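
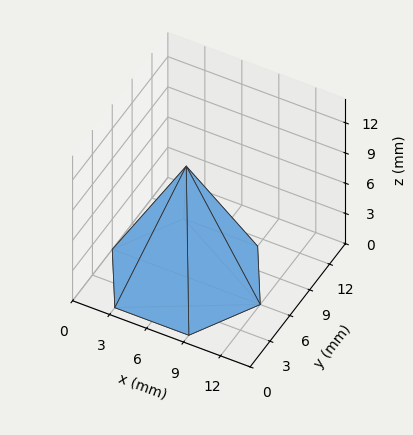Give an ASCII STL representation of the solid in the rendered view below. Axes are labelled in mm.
Reading the render: the shape is a regular 6-sided pyramid, base circumscribed radius ≈ 6 mm, apex at z ≈ 11 mm (dimensions read to the nearest mm from the axis ticks). For the STL, each face is triangulated and given an outward normal.

solid part
  facet normal 0.0000 0.0000 -1.0000
    outer loop
      vertex 3.00 11.20 0.00
      vertex 9.00 11.20 0.00
      vertex 12.00 6.00 0.00
    endloop
  endfacet
  facet normal 0.0000 0.0000 -1.0000
    outer loop
      vertex 0.00 6.00 0.00
      vertex 3.00 11.20 0.00
      vertex 12.00 6.00 0.00
    endloop
  endfacet
  facet normal 0.0000 0.0000 -1.0000
    outer loop
      vertex 3.00 0.80 0.00
      vertex 0.00 6.00 0.00
      vertex 12.00 6.00 0.00
    endloop
  endfacet
  facet normal 0.0000 0.0000 -1.0000
    outer loop
      vertex 9.00 0.80 0.00
      vertex 3.00 0.80 0.00
      vertex 12.00 6.00 0.00
    endloop
  endfacet
  facet normal 0.7832 0.4518 0.4272
    outer loop
      vertex 12.00 6.00 0.00
      vertex 9.00 11.20 0.00
      vertex 6.00 6.00 11.00
    endloop
  endfacet
  facet normal 0.0000 0.9041 0.4274
    outer loop
      vertex 9.00 11.20 0.00
      vertex 3.00 11.20 0.00
      vertex 6.00 6.00 11.00
    endloop
  endfacet
  facet normal -0.7832 0.4518 0.4272
    outer loop
      vertex 3.00 11.20 0.00
      vertex 0.00 6.00 0.00
      vertex 6.00 6.00 11.00
    endloop
  endfacet
  facet normal -0.7832 -0.4518 0.4272
    outer loop
      vertex 0.00 6.00 0.00
      vertex 3.00 0.80 0.00
      vertex 6.00 6.00 11.00
    endloop
  endfacet
  facet normal 0.0000 -0.9041 0.4274
    outer loop
      vertex 3.00 0.80 0.00
      vertex 9.00 0.80 0.00
      vertex 6.00 6.00 11.00
    endloop
  endfacet
  facet normal 0.7832 -0.4518 0.4272
    outer loop
      vertex 9.00 0.80 0.00
      vertex 12.00 6.00 0.00
      vertex 6.00 6.00 11.00
    endloop
  endfacet
endsolid part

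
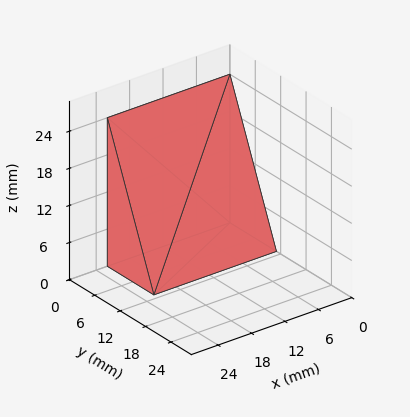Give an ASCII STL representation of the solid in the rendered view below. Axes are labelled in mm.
Reading the render: the shape is a wedge (ramp): 22 × 11 mm base, rising to 24 mm along the y=0 edge and sloping linearly to z=0 at y=11 (dimensions read to the nearest mm from the axis ticks). For the STL, each face is triangulated and given an outward normal.

solid part
  facet normal 0.0000 0.0000 -1.0000
    outer loop
      vertex 22.000 11.000 0.000
      vertex 22.000 0.000 0.000
      vertex 0.000 0.000 0.000
    endloop
  endfacet
  facet normal 0.0000 0.0000 -1.0000
    outer loop
      vertex 0.000 11.000 0.000
      vertex 22.000 11.000 0.000
      vertex 0.000 0.000 0.000
    endloop
  endfacet
  facet normal 0.0000 -1.0000 0.0000
    outer loop
      vertex 0.000 0.000 0.000
      vertex 22.000 0.000 0.000
      vertex 22.000 0.000 24.000
    endloop
  endfacet
  facet normal 0.0000 -1.0000 0.0000
    outer loop
      vertex 0.000 0.000 0.000
      vertex 22.000 0.000 24.000
      vertex 0.000 0.000 24.000
    endloop
  endfacet
  facet normal 0.0000 0.9091 0.4167
    outer loop
      vertex 0.000 0.000 24.000
      vertex 22.000 0.000 24.000
      vertex 22.000 11.000 0.000
    endloop
  endfacet
  facet normal 0.0000 0.9091 0.4167
    outer loop
      vertex 0.000 0.000 24.000
      vertex 22.000 11.000 0.000
      vertex 0.000 11.000 0.000
    endloop
  endfacet
  facet normal -1.0000 0.0000 0.0000
    outer loop
      vertex 0.000 0.000 24.000
      vertex 0.000 11.000 0.000
      vertex 0.000 0.000 0.000
    endloop
  endfacet
  facet normal 1.0000 0.0000 0.0000
    outer loop
      vertex 22.000 0.000 0.000
      vertex 22.000 11.000 0.000
      vertex 22.000 0.000 24.000
    endloop
  endfacet
endsolid part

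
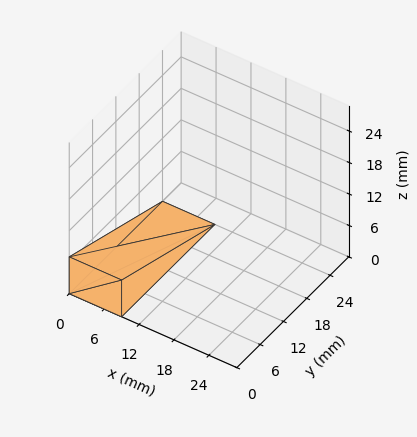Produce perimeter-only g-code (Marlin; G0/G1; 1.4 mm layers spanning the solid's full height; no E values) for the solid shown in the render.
Reading the render: the shape is a wedge (ramp): 9 × 24 mm base, rising to 7 mm along the y=0 edge and sloping linearly to z=0 at y=24 (dimensions read to the nearest mm from the axis ticks). For the g-code, the solid's height is divided into equal slices at the stated Δz and each level perimeter traced with G1 moves after a G0 lift.

; perimeter-only toolpath
G21 ; units = mm
G90 ; absolute positioning
G28 ; home
; layer 1
G0 Z1.4
G0 X0.0 Y0.0
G1 X9.0 Y0.0
G1 X9.0 Y19.2
G1 X0.0 Y19.2
G1 X0.0 Y0.0
; layer 2
G0 Z2.8
G0 X0.0 Y0.0
G1 X9.0 Y0.0
G1 X9.0 Y14.4
G1 X0.0 Y14.4
G1 X0.0 Y0.0
; layer 3
G0 Z4.2
G0 X0.0 Y0.0
G1 X9.0 Y0.0
G1 X9.0 Y9.6
G1 X0.0 Y9.6
G1 X0.0 Y0.0
; layer 4
G0 Z5.6
G0 X0.0 Y0.0
G1 X9.0 Y0.0
G1 X9.0 Y4.8
G1 X0.0 Y4.8
G1 X0.0 Y0.0
M2 ; end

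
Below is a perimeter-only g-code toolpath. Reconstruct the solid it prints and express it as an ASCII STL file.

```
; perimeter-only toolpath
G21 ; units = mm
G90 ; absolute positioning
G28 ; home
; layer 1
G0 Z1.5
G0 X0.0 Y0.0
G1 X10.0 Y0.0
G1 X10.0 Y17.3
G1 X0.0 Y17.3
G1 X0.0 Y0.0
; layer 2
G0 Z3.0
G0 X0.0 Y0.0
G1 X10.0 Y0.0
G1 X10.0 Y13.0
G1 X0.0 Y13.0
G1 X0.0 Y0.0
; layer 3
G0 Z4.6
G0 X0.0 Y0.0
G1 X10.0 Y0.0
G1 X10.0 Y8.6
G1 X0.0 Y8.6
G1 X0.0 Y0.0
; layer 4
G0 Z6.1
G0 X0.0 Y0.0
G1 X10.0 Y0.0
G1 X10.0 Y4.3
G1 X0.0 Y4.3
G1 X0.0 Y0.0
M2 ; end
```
solid part
  facet normal 0.0000 0.0000 -1.0000
    outer loop
      vertex 10.0 21.6 0.0
      vertex 10.0 0.0 0.0
      vertex 0.0 0.0 0.0
    endloop
  endfacet
  facet normal 0.0000 0.0000 -1.0000
    outer loop
      vertex 0.0 21.6 0.0
      vertex 10.0 21.6 0.0
      vertex 0.0 0.0 0.0
    endloop
  endfacet
  facet normal 0.0000 -1.0000 0.0000
    outer loop
      vertex 0.0 0.0 0.0
      vertex 10.0 0.0 0.0
      vertex 10.0 0.0 7.6
    endloop
  endfacet
  facet normal 0.0000 -1.0000 0.0000
    outer loop
      vertex 0.0 0.0 0.0
      vertex 10.0 0.0 7.6
      vertex 0.0 0.0 7.6
    endloop
  endfacet
  facet normal 0.0000 0.3319 0.9433
    outer loop
      vertex 0.0 0.0 7.6
      vertex 10.0 0.0 7.6
      vertex 10.0 21.6 0.0
    endloop
  endfacet
  facet normal 0.0000 0.3319 0.9433
    outer loop
      vertex 0.0 0.0 7.6
      vertex 10.0 21.6 0.0
      vertex 0.0 21.6 0.0
    endloop
  endfacet
  facet normal -1.0000 0.0000 0.0000
    outer loop
      vertex 0.0 0.0 7.6
      vertex 0.0 21.6 0.0
      vertex 0.0 0.0 0.0
    endloop
  endfacet
  facet normal 1.0000 0.0000 0.0000
    outer loop
      vertex 10.0 0.0 0.0
      vertex 10.0 21.6 0.0
      vertex 10.0 0.0 7.6
    endloop
  endfacet
endsolid part

The G0 Z moves step by Δz≈1.5 mm. The G1 loops shrink linearly with z, so the solid tapers from its base footprint up to z≈7.6. Closing with a flat bottom cap and the tapered top and triangulating gives 8 facets — a wedge (ramp): 10 × 21.6 mm base, rising to 7.6 mm along the y=0 edge and sloping linearly to z=0 at y=21.6.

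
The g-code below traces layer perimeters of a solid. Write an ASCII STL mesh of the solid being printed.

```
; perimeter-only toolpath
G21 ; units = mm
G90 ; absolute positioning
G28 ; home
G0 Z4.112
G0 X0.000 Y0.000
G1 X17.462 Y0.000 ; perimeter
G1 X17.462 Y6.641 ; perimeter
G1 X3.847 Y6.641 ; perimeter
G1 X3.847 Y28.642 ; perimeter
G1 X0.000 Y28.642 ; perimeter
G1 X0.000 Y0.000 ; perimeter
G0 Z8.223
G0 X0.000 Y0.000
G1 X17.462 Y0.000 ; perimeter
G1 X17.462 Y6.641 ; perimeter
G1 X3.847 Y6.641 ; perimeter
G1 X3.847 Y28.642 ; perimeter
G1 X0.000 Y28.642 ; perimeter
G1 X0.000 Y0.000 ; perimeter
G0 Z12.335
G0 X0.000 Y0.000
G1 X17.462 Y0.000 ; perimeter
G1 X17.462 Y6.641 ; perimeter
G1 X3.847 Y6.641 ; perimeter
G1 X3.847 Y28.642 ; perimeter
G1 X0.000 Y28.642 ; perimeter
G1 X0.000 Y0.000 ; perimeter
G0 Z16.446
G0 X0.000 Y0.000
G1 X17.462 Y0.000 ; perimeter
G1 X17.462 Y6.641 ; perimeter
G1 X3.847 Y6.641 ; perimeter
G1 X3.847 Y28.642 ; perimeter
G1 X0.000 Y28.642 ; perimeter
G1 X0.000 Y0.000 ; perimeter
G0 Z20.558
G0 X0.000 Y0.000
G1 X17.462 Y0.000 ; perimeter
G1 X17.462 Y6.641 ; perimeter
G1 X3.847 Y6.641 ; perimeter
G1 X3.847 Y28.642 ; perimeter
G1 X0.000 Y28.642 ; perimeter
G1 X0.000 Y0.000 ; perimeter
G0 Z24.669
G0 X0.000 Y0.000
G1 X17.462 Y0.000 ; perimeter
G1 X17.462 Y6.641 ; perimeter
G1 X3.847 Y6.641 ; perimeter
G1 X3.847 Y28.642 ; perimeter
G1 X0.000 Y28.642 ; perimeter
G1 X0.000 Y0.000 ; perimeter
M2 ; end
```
solid part
  facet normal 0.0000 0.0000 -1.0000
    outer loop
      vertex 17.462 6.641 0.000
      vertex 17.462 0.000 0.000
      vertex 0.000 0.000 0.000
    endloop
  endfacet
  facet normal 0.0000 0.0000 -1.0000
    outer loop
      vertex 3.847 6.641 0.000
      vertex 17.462 6.641 0.000
      vertex 0.000 0.000 0.000
    endloop
  endfacet
  facet normal 0.0000 0.0000 -1.0000
    outer loop
      vertex 3.847 28.642 0.000
      vertex 3.847 6.641 0.000
      vertex 0.000 0.000 0.000
    endloop
  endfacet
  facet normal 0.0000 0.0000 -1.0000
    outer loop
      vertex 0.000 28.642 0.000
      vertex 3.847 28.642 0.000
      vertex 0.000 0.000 0.000
    endloop
  endfacet
  facet normal 0.0000 0.0000 1.0000
    outer loop
      vertex 0.000 0.000 24.669
      vertex 17.462 0.000 24.669
      vertex 17.462 6.641 24.669
    endloop
  endfacet
  facet normal 0.0000 0.0000 1.0000
    outer loop
      vertex 0.000 0.000 24.669
      vertex 17.462 6.641 24.669
      vertex 3.847 6.641 24.669
    endloop
  endfacet
  facet normal 0.0000 0.0000 1.0000
    outer loop
      vertex 0.000 0.000 24.669
      vertex 3.847 6.641 24.669
      vertex 3.847 28.642 24.669
    endloop
  endfacet
  facet normal 0.0000 0.0000 1.0000
    outer loop
      vertex 0.000 0.000 24.669
      vertex 3.847 28.642 24.669
      vertex 0.000 28.642 24.669
    endloop
  endfacet
  facet normal 0.0000 -1.0000 0.0000
    outer loop
      vertex 0.000 0.000 0.000
      vertex 17.462 0.000 0.000
      vertex 17.462 0.000 24.669
    endloop
  endfacet
  facet normal 0.0000 -1.0000 0.0000
    outer loop
      vertex 0.000 0.000 0.000
      vertex 17.462 0.000 24.669
      vertex 0.000 0.000 24.669
    endloop
  endfacet
  facet normal 1.0000 0.0000 0.0000
    outer loop
      vertex 17.462 0.000 0.000
      vertex 17.462 6.641 0.000
      vertex 17.462 6.641 24.669
    endloop
  endfacet
  facet normal 1.0000 0.0000 0.0000
    outer loop
      vertex 17.462 0.000 0.000
      vertex 17.462 6.641 24.669
      vertex 17.462 0.000 24.669
    endloop
  endfacet
  facet normal 0.0000 1.0000 0.0000
    outer loop
      vertex 17.462 6.641 0.000
      vertex 3.847 6.641 0.000
      vertex 3.847 6.641 24.669
    endloop
  endfacet
  facet normal 0.0000 1.0000 0.0000
    outer loop
      vertex 17.462 6.641 0.000
      vertex 3.847 6.641 24.669
      vertex 17.462 6.641 24.669
    endloop
  endfacet
  facet normal 1.0000 0.0000 0.0000
    outer loop
      vertex 3.847 6.641 0.000
      vertex 3.847 28.642 0.000
      vertex 3.847 28.642 24.669
    endloop
  endfacet
  facet normal 1.0000 0.0000 0.0000
    outer loop
      vertex 3.847 6.641 0.000
      vertex 3.847 28.642 24.669
      vertex 3.847 6.641 24.669
    endloop
  endfacet
  facet normal 0.0000 1.0000 0.0000
    outer loop
      vertex 3.847 28.642 0.000
      vertex 0.000 28.642 0.000
      vertex 0.000 28.642 24.669
    endloop
  endfacet
  facet normal 0.0000 1.0000 0.0000
    outer loop
      vertex 3.847 28.642 0.000
      vertex 0.000 28.642 24.669
      vertex 3.847 28.642 24.669
    endloop
  endfacet
  facet normal -1.0000 0.0000 0.0000
    outer loop
      vertex 0.000 28.642 0.000
      vertex 0.000 0.000 0.000
      vertex 0.000 0.000 24.669
    endloop
  endfacet
  facet normal -1.0000 0.0000 0.0000
    outer loop
      vertex 0.000 28.642 0.000
      vertex 0.000 0.000 24.669
      vertex 0.000 28.642 24.669
    endloop
  endfacet
endsolid part

The G0 Z moves step by Δz≈4.112 mm. Every layer's G1 loop is the same polygon, so the solid is a straight extrusion of it from z=0 to z≈24.7. Closing with flat bottom and top caps and triangulating gives 20 facets — an L-shaped prism: outer 17.5 × 28.6 mm, arm thicknesses ≈ 6.64 mm (horizontal) and 3.85 mm (vertical), extruded 24.7 mm in z.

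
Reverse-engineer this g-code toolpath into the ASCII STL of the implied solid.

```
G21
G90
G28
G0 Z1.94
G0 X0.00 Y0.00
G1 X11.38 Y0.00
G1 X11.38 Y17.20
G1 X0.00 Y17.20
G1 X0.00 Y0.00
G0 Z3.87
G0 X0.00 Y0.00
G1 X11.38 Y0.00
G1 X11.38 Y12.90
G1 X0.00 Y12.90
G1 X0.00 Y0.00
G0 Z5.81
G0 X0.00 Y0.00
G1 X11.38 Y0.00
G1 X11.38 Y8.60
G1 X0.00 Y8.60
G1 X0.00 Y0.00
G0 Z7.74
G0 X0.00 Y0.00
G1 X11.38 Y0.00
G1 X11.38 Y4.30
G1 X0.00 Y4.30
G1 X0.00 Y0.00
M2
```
solid part
  facet normal 0.0000 0.0000 -1.0000
    outer loop
      vertex 11.38 21.50 0.00
      vertex 11.38 0.00 0.00
      vertex 0.00 0.00 0.00
    endloop
  endfacet
  facet normal 0.0000 0.0000 -1.0000
    outer loop
      vertex 0.00 21.50 0.00
      vertex 11.38 21.50 0.00
      vertex 0.00 0.00 0.00
    endloop
  endfacet
  facet normal 0.0000 -1.0000 0.0000
    outer loop
      vertex 0.00 0.00 0.00
      vertex 11.38 0.00 0.00
      vertex 11.38 0.00 9.68
    endloop
  endfacet
  facet normal 0.0000 -1.0000 0.0000
    outer loop
      vertex 0.00 0.00 0.00
      vertex 11.38 0.00 9.68
      vertex 0.00 0.00 9.68
    endloop
  endfacet
  facet normal 0.0000 0.4105 0.9118
    outer loop
      vertex 0.00 0.00 9.68
      vertex 11.38 0.00 9.68
      vertex 11.38 21.50 0.00
    endloop
  endfacet
  facet normal 0.0000 0.4105 0.9118
    outer loop
      vertex 0.00 0.00 9.68
      vertex 11.38 21.50 0.00
      vertex 0.00 21.50 0.00
    endloop
  endfacet
  facet normal -1.0000 0.0000 0.0000
    outer loop
      vertex 0.00 0.00 9.68
      vertex 0.00 21.50 0.00
      vertex 0.00 0.00 0.00
    endloop
  endfacet
  facet normal 1.0000 0.0000 0.0000
    outer loop
      vertex 11.38 0.00 0.00
      vertex 11.38 21.50 0.00
      vertex 11.38 0.00 9.68
    endloop
  endfacet
endsolid part

The G0 Z moves step by Δz≈1.94 mm. The G1 loops shrink linearly with z, so the solid tapers from its base footprint up to z≈9.68. Closing with a flat bottom cap and the tapered top and triangulating gives 8 facets — a wedge (ramp): 11.4 × 21.5 mm base, rising to 9.68 mm along the y=0 edge and sloping linearly to z=0 at y=21.5.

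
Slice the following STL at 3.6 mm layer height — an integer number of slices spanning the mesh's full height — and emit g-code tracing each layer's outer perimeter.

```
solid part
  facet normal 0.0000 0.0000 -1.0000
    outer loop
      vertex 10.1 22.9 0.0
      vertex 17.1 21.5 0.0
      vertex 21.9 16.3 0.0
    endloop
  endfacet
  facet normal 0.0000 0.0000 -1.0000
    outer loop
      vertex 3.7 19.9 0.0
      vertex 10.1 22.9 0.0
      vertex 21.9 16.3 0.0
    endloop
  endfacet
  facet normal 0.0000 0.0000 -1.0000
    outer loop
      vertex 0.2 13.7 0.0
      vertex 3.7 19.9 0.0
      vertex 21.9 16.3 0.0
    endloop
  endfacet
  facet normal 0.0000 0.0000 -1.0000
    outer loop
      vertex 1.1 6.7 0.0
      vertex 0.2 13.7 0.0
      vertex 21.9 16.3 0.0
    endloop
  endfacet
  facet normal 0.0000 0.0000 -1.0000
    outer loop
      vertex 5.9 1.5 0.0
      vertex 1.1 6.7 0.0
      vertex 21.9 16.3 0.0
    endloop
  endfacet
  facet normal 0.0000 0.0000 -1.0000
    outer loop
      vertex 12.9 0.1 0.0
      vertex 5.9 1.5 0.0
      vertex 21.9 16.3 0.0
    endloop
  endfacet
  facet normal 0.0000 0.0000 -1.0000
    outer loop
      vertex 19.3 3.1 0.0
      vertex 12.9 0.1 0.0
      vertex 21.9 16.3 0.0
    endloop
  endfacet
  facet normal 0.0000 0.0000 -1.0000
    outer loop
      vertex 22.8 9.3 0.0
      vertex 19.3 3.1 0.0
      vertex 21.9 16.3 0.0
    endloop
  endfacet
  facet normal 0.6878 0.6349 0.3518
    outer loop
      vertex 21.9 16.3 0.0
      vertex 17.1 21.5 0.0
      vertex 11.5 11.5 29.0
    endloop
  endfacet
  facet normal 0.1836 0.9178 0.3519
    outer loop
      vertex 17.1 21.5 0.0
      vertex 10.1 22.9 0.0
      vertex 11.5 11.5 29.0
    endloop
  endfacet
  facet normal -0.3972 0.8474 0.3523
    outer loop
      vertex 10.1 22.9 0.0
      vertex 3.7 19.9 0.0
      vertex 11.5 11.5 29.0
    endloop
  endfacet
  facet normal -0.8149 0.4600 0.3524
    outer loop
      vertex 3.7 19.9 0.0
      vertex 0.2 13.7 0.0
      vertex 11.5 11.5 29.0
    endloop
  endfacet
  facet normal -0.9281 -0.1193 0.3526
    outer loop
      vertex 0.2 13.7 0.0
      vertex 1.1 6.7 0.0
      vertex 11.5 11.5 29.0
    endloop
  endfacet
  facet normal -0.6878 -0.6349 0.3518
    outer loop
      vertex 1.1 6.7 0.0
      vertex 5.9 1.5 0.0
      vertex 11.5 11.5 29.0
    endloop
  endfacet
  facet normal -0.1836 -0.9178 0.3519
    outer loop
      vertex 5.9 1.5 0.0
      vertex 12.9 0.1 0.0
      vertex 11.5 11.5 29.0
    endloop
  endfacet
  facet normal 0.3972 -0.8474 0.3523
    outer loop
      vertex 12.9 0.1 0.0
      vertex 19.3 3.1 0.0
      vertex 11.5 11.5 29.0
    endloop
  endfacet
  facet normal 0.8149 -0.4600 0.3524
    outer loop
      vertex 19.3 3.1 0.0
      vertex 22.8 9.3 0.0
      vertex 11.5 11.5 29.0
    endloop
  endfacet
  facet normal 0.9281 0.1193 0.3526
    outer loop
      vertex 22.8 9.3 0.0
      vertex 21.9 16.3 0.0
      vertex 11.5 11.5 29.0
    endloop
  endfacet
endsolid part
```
; perimeter-only toolpath
G21 ; units = mm
G90 ; absolute positioning
G28 ; home
; layer 1
G0 Z3.6
G0 X20.6 Y15.7
G1 X16.4 Y20.2
G1 X10.3 Y21.5
G1 X4.7 Y18.8
G1 X1.6 Y13.4
G1 X2.4 Y7.3
G1 X6.6 Y2.8
G1 X12.7 Y1.5
G1 X18.3 Y4.2
G1 X21.4 Y9.6
G1 X20.6 Y15.7
; layer 2
G0 Z7.2
G0 X19.3 Y15.1
G1 X15.7 Y19.0
G1 X10.4 Y20.0
G1 X5.7 Y17.8
G1 X3.0 Y13.1
G1 X3.7 Y7.9
G1 X7.3 Y4.0
G1 X12.6 Y3.0
G1 X17.4 Y5.2
G1 X20.0 Y9.9
G1 X19.3 Y15.1
; layer 3
G0 Z10.9
G0 X18.0 Y14.5
G1 X15.0 Y17.8
G1 X10.6 Y18.6
G1 X6.6 Y16.8
G1 X4.4 Y12.9
G1 X5.0 Y8.5
G1 X8.0 Y5.2
G1 X12.4 Y4.4
G1 X16.4 Y6.2
G1 X18.6 Y10.1
G1 X18.0 Y14.5
; layer 4
G0 Z14.5
G0 X16.7 Y13.9
G1 X14.3 Y16.5
G1 X10.8 Y17.2
G1 X7.6 Y15.7
G1 X5.8 Y12.6
G1 X6.3 Y9.1
G1 X8.7 Y6.5
G1 X12.2 Y5.8
G1 X15.4 Y7.3
G1 X17.1 Y10.4
G1 X16.7 Y13.9
; layer 5
G0 Z18.1
G0 X15.4 Y13.3
G1 X13.6 Y15.2
G1 X11.0 Y15.8
G1 X8.6 Y14.6
G1 X7.3 Y12.3
G1 X7.6 Y9.7
G1 X9.4 Y7.8
G1 X12.0 Y7.2
G1 X14.4 Y8.3
G1 X15.7 Y10.7
G1 X15.4 Y13.3
; layer 6
G0 Z21.8
G0 X14.1 Y12.7
G1 X12.9 Y14.0
G1 X11.2 Y14.3
G1 X9.6 Y13.6
G1 X8.7 Y12.1
G1 X8.9 Y10.3
G1 X10.1 Y9.0
G1 X11.8 Y8.7
G1 X13.4 Y9.4
G1 X14.3 Y10.9
G1 X14.1 Y12.7
; layer 7
G0 Z25.4
G0 X12.8 Y12.1
G1 X12.2 Y12.8
G1 X11.3 Y12.9
G1 X10.5 Y12.6
G1 X10.1 Y11.8
G1 X10.2 Y10.9
G1 X10.8 Y10.2
G1 X11.7 Y10.1
G1 X12.5 Y10.4
G1 X12.9 Y11.2
G1 X12.8 Y12.1
M2 ; end

The solid is a regular 10-sided pyramid, base circumscribed radius ≈ 11.5 mm, apex at z ≈ 29 mm. Slicing at Δz = 3.6 mm — 8 equal slices spanning the solid's height, so layer i sits at z = i·h/8 — gives 7 non-empty perimeters. Each is a 10-segment closed polygon; G0 lifts to the layer z and rapids to the start vertex, then G1 traces the edges. The cross-section shrinks linearly with z (the slice at the apex is degenerate and omitted).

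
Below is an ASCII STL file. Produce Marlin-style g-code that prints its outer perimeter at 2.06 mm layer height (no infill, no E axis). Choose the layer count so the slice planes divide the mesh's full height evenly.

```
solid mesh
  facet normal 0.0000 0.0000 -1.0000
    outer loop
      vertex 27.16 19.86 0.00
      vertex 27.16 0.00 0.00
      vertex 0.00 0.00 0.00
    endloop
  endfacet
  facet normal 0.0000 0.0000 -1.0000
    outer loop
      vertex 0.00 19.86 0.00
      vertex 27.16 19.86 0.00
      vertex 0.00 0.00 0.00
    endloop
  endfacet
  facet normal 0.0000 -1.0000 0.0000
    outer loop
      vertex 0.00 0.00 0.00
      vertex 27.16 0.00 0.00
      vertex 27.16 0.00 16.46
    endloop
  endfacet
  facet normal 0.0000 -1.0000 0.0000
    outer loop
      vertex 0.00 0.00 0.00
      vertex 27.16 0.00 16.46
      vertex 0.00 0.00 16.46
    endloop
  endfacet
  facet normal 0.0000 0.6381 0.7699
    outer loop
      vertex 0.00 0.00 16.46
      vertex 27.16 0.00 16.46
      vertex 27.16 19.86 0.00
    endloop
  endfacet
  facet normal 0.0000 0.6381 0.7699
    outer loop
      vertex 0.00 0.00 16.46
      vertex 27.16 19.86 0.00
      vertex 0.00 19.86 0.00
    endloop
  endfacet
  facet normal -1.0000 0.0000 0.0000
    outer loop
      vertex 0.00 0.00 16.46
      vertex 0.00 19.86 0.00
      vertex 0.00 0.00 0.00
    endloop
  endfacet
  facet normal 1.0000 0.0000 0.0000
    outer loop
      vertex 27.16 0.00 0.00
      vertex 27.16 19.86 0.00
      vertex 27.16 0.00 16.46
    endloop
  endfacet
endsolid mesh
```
; perimeter-only toolpath
G21 ; units = mm
G90 ; absolute positioning
G28 ; home
; layer 1
G0 Z2.06
G0 X0.00 Y0.00
G1 X27.16 Y0.00
G1 X27.16 Y17.38
G1 X0.00 Y17.38
G1 X0.00 Y0.00
; layer 2
G0 Z4.12
G0 X0.00 Y0.00
G1 X27.16 Y0.00
G1 X27.16 Y14.89
G1 X0.00 Y14.89
G1 X0.00 Y0.00
; layer 3
G0 Z6.17
G0 X0.00 Y0.00
G1 X27.16 Y0.00
G1 X27.16 Y12.41
G1 X0.00 Y12.41
G1 X0.00 Y0.00
; layer 4
G0 Z8.23
G0 X0.00 Y0.00
G1 X27.16 Y0.00
G1 X27.16 Y9.93
G1 X0.00 Y9.93
G1 X0.00 Y0.00
; layer 5
G0 Z10.29
G0 X0.00 Y0.00
G1 X27.16 Y0.00
G1 X27.16 Y7.45
G1 X0.00 Y7.45
G1 X0.00 Y0.00
; layer 6
G0 Z12.35
G0 X0.00 Y0.00
G1 X27.16 Y0.00
G1 X27.16 Y4.96
G1 X0.00 Y4.96
G1 X0.00 Y0.00
; layer 7
G0 Z14.40
G0 X0.00 Y0.00
G1 X27.16 Y0.00
G1 X27.16 Y2.48
G1 X0.00 Y2.48
G1 X0.00 Y0.00
M2 ; end

The solid is a wedge (ramp): 27.2 × 19.9 mm base, rising to 16.5 mm along the y=0 edge and sloping linearly to z=0 at y=19.9. Slicing at Δz = 2.06 mm — 8 equal slices spanning the solid's height, so layer i sits at z = i·h/8 — gives 7 non-empty perimeters. Each is a 4-segment closed polygon; G0 lifts to the layer z and rapids to the start vertex, then G1 traces the edges. The cross-section shrinks linearly with z (the slice at the apex is degenerate and omitted).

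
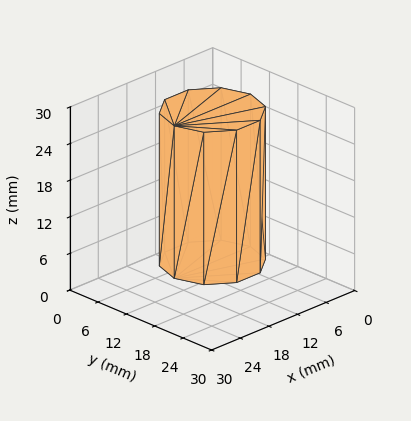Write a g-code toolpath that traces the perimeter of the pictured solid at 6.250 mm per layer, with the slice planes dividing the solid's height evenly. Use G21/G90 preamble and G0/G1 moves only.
Reading the render: the shape is a regular 10-sided prism (a cylinder approximated with 10 flat sides), circumscribed radius ≈ 8 mm, height ≈ 25 mm (dimensions read to the nearest mm from the axis ticks). For the g-code, the solid's height is divided into equal slices at the stated Δz and each level perimeter traced with G1 moves after a G0 lift.

; perimeter-only toolpath
G21 ; units = mm
G90 ; absolute positioning
G28 ; home
; layer 1
G0 Z6.250
G0 X16.000 Y8.000
G1 X14.472 Y12.702
G1 X10.472 Y15.608
G1 X5.528 Y15.608
G1 X1.528 Y12.702
G1 X0.000 Y8.000
G1 X1.528 Y3.298
G1 X5.528 Y0.392
G1 X10.472 Y0.392
G1 X14.472 Y3.298
G1 X16.000 Y8.000
; layer 2
G0 Z12.500
G0 X16.000 Y8.000
G1 X14.472 Y12.702
G1 X10.472 Y15.608
G1 X5.528 Y15.608
G1 X1.528 Y12.702
G1 X0.000 Y8.000
G1 X1.528 Y3.298
G1 X5.528 Y0.392
G1 X10.472 Y0.392
G1 X14.472 Y3.298
G1 X16.000 Y8.000
; layer 3
G0 Z18.750
G0 X16.000 Y8.000
G1 X14.472 Y12.702
G1 X10.472 Y15.608
G1 X5.528 Y15.608
G1 X1.528 Y12.702
G1 X0.000 Y8.000
G1 X1.528 Y3.298
G1 X5.528 Y0.392
G1 X10.472 Y0.392
G1 X14.472 Y3.298
G1 X16.000 Y8.000
; layer 4
G0 Z25.000
G0 X16.000 Y8.000
G1 X14.472 Y12.702
G1 X10.472 Y15.608
G1 X5.528 Y15.608
G1 X1.528 Y12.702
G1 X0.000 Y8.000
G1 X1.528 Y3.298
G1 X5.528 Y0.392
G1 X10.472 Y0.392
G1 X14.472 Y3.298
G1 X16.000 Y8.000
M2 ; end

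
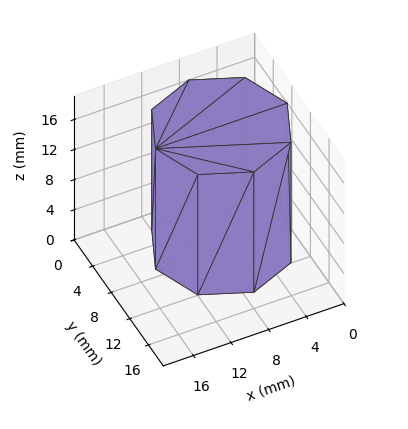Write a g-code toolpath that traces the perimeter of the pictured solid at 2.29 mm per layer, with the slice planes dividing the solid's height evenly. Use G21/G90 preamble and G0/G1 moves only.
Reading the render: the shape is a regular 8-sided prism (a cylinder approximated with 8 flat sides), circumscribed radius ≈ 7 mm, height ≈ 16 mm (dimensions read to the nearest mm from the axis ticks). For the g-code, the solid's height is divided into equal slices at the stated Δz and each level perimeter traced with G1 moves after a G0 lift.

; perimeter-only toolpath
G21 ; units = mm
G90 ; absolute positioning
G28 ; home
; layer 1
G0 Z2.29
G0 X14.00 Y7.00
G1 X11.95 Y11.95
G1 X7.00 Y14.00
G1 X2.05 Y11.95
G1 X0.00 Y7.00
G1 X2.05 Y2.05
G1 X7.00 Y0.00
G1 X11.95 Y2.05
G1 X14.00 Y7.00
; layer 2
G0 Z4.57
G0 X14.00 Y7.00
G1 X11.95 Y11.95
G1 X7.00 Y14.00
G1 X2.05 Y11.95
G1 X0.00 Y7.00
G1 X2.05 Y2.05
G1 X7.00 Y0.00
G1 X11.95 Y2.05
G1 X14.00 Y7.00
; layer 3
G0 Z6.86
G0 X14.00 Y7.00
G1 X11.95 Y11.95
G1 X7.00 Y14.00
G1 X2.05 Y11.95
G1 X0.00 Y7.00
G1 X2.05 Y2.05
G1 X7.00 Y0.00
G1 X11.95 Y2.05
G1 X14.00 Y7.00
; layer 4
G0 Z9.14
G0 X14.00 Y7.00
G1 X11.95 Y11.95
G1 X7.00 Y14.00
G1 X2.05 Y11.95
G1 X0.00 Y7.00
G1 X2.05 Y2.05
G1 X7.00 Y0.00
G1 X11.95 Y2.05
G1 X14.00 Y7.00
; layer 5
G0 Z11.43
G0 X14.00 Y7.00
G1 X11.95 Y11.95
G1 X7.00 Y14.00
G1 X2.05 Y11.95
G1 X0.00 Y7.00
G1 X2.05 Y2.05
G1 X7.00 Y0.00
G1 X11.95 Y2.05
G1 X14.00 Y7.00
; layer 6
G0 Z13.71
G0 X14.00 Y7.00
G1 X11.95 Y11.95
G1 X7.00 Y14.00
G1 X2.05 Y11.95
G1 X0.00 Y7.00
G1 X2.05 Y2.05
G1 X7.00 Y0.00
G1 X11.95 Y2.05
G1 X14.00 Y7.00
; layer 7
G0 Z16.00
G0 X14.00 Y7.00
G1 X11.95 Y11.95
G1 X7.00 Y14.00
G1 X2.05 Y11.95
G1 X0.00 Y7.00
G1 X2.05 Y2.05
G1 X7.00 Y0.00
G1 X11.95 Y2.05
G1 X14.00 Y7.00
M2 ; end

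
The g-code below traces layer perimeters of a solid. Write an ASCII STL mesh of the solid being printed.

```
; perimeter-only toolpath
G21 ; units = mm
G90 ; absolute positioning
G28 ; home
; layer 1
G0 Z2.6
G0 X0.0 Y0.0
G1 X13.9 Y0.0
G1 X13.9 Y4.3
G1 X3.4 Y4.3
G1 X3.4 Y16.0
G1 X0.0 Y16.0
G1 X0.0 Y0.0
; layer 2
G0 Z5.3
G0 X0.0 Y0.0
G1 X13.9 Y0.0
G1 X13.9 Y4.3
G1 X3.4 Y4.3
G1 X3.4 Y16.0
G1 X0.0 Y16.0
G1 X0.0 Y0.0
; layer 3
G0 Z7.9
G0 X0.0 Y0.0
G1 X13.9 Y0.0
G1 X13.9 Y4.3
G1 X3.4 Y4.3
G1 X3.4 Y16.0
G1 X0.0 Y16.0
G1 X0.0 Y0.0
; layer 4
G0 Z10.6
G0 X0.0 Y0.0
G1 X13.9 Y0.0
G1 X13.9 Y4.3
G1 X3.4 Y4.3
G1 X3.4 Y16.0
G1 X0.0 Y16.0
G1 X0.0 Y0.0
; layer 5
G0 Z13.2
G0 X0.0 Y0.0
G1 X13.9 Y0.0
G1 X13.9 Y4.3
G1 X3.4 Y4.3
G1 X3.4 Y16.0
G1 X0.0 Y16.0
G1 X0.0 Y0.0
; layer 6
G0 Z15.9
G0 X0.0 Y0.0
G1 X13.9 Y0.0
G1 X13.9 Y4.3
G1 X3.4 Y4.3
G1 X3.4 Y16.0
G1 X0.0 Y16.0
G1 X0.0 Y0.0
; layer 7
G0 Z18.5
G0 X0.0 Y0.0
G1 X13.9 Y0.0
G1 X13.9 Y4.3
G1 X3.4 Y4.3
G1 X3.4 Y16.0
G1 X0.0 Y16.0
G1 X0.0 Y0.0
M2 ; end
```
solid part
  facet normal 0.0000 0.0000 -1.0000
    outer loop
      vertex 13.9 4.3 0.0
      vertex 13.9 0.0 0.0
      vertex 0.0 0.0 0.0
    endloop
  endfacet
  facet normal 0.0000 0.0000 -1.0000
    outer loop
      vertex 3.4 4.3 0.0
      vertex 13.9 4.3 0.0
      vertex 0.0 0.0 0.0
    endloop
  endfacet
  facet normal 0.0000 0.0000 -1.0000
    outer loop
      vertex 3.4 16.0 0.0
      vertex 3.4 4.3 0.0
      vertex 0.0 0.0 0.0
    endloop
  endfacet
  facet normal 0.0000 0.0000 -1.0000
    outer loop
      vertex 0.0 16.0 0.0
      vertex 3.4 16.0 0.0
      vertex 0.0 0.0 0.0
    endloop
  endfacet
  facet normal 0.0000 0.0000 1.0000
    outer loop
      vertex 0.0 0.0 18.5
      vertex 13.9 0.0 18.5
      vertex 13.9 4.3 18.5
    endloop
  endfacet
  facet normal 0.0000 0.0000 1.0000
    outer loop
      vertex 0.0 0.0 18.5
      vertex 13.9 4.3 18.5
      vertex 3.4 4.3 18.5
    endloop
  endfacet
  facet normal 0.0000 0.0000 1.0000
    outer loop
      vertex 0.0 0.0 18.5
      vertex 3.4 4.3 18.5
      vertex 3.4 16.0 18.5
    endloop
  endfacet
  facet normal 0.0000 0.0000 1.0000
    outer loop
      vertex 0.0 0.0 18.5
      vertex 3.4 16.0 18.5
      vertex 0.0 16.0 18.5
    endloop
  endfacet
  facet normal 0.0000 -1.0000 0.0000
    outer loop
      vertex 0.0 0.0 0.0
      vertex 13.9 0.0 0.0
      vertex 13.9 0.0 18.5
    endloop
  endfacet
  facet normal 0.0000 -1.0000 0.0000
    outer loop
      vertex 0.0 0.0 0.0
      vertex 13.9 0.0 18.5
      vertex 0.0 0.0 18.5
    endloop
  endfacet
  facet normal 1.0000 0.0000 0.0000
    outer loop
      vertex 13.9 0.0 0.0
      vertex 13.9 4.3 0.0
      vertex 13.9 4.3 18.5
    endloop
  endfacet
  facet normal 1.0000 0.0000 0.0000
    outer loop
      vertex 13.9 0.0 0.0
      vertex 13.9 4.3 18.5
      vertex 13.9 0.0 18.5
    endloop
  endfacet
  facet normal 0.0000 1.0000 0.0000
    outer loop
      vertex 13.9 4.3 0.0
      vertex 3.4 4.3 0.0
      vertex 3.4 4.3 18.5
    endloop
  endfacet
  facet normal 0.0000 1.0000 0.0000
    outer loop
      vertex 13.9 4.3 0.0
      vertex 3.4 4.3 18.5
      vertex 13.9 4.3 18.5
    endloop
  endfacet
  facet normal 1.0000 0.0000 0.0000
    outer loop
      vertex 3.4 4.3 0.0
      vertex 3.4 16.0 0.0
      vertex 3.4 16.0 18.5
    endloop
  endfacet
  facet normal 1.0000 0.0000 0.0000
    outer loop
      vertex 3.4 4.3 0.0
      vertex 3.4 16.0 18.5
      vertex 3.4 4.3 18.5
    endloop
  endfacet
  facet normal 0.0000 1.0000 0.0000
    outer loop
      vertex 3.4 16.0 0.0
      vertex 0.0 16.0 0.0
      vertex 0.0 16.0 18.5
    endloop
  endfacet
  facet normal 0.0000 1.0000 0.0000
    outer loop
      vertex 3.4 16.0 0.0
      vertex 0.0 16.0 18.5
      vertex 3.4 16.0 18.5
    endloop
  endfacet
  facet normal -1.0000 0.0000 0.0000
    outer loop
      vertex 0.0 16.0 0.0
      vertex 0.0 0.0 0.0
      vertex 0.0 0.0 18.5
    endloop
  endfacet
  facet normal -1.0000 0.0000 0.0000
    outer loop
      vertex 0.0 16.0 0.0
      vertex 0.0 0.0 18.5
      vertex 0.0 16.0 18.5
    endloop
  endfacet
endsolid part

The G0 Z moves step by Δz≈2.6 mm. Every layer's G1 loop is the same polygon, so the solid is a straight extrusion of it from z=0 to z≈18.5. Closing with flat bottom and top caps and triangulating gives 20 facets — an L-shaped prism: outer 13.9 × 16 mm, arm thicknesses ≈ 4.3 mm (horizontal) and 3.4 mm (vertical), extruded 18.5 mm in z.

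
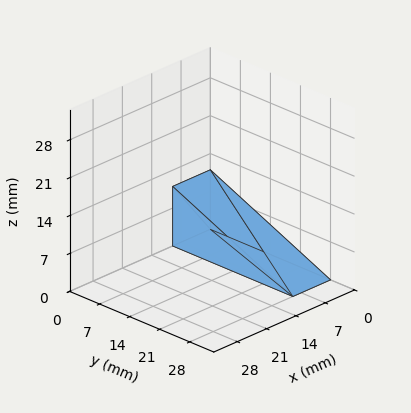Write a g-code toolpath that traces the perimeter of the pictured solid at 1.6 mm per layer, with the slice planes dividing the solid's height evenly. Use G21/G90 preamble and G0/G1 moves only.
Reading the render: the shape is a wedge (ramp): 9 × 28 mm base, rising to 11 mm along the y=0 edge and sloping linearly to z=0 at y=28 (dimensions read to the nearest mm from the axis ticks). For the g-code, the solid's height is divided into equal slices at the stated Δz and each level perimeter traced with G1 moves after a G0 lift.

; perimeter-only toolpath
G21 ; units = mm
G90 ; absolute positioning
G28 ; home
; layer 1
G0 Z1.6
G0 X0.0 Y0.0
G1 X9.0 Y0.0
G1 X9.0 Y24.0
G1 X0.0 Y24.0
G1 X0.0 Y0.0
; layer 2
G0 Z3.1
G0 X0.0 Y0.0
G1 X9.0 Y0.0
G1 X9.0 Y20.0
G1 X0.0 Y20.0
G1 X0.0 Y0.0
; layer 3
G0 Z4.7
G0 X0.0 Y0.0
G1 X9.0 Y0.0
G1 X9.0 Y16.0
G1 X0.0 Y16.0
G1 X0.0 Y0.0
; layer 4
G0 Z6.3
G0 X0.0 Y0.0
G1 X9.0 Y0.0
G1 X9.0 Y12.0
G1 X0.0 Y12.0
G1 X0.0 Y0.0
; layer 5
G0 Z7.9
G0 X0.0 Y0.0
G1 X9.0 Y0.0
G1 X9.0 Y8.0
G1 X0.0 Y8.0
G1 X0.0 Y0.0
; layer 6
G0 Z9.4
G0 X0.0 Y0.0
G1 X9.0 Y0.0
G1 X9.0 Y4.0
G1 X0.0 Y4.0
G1 X0.0 Y0.0
M2 ; end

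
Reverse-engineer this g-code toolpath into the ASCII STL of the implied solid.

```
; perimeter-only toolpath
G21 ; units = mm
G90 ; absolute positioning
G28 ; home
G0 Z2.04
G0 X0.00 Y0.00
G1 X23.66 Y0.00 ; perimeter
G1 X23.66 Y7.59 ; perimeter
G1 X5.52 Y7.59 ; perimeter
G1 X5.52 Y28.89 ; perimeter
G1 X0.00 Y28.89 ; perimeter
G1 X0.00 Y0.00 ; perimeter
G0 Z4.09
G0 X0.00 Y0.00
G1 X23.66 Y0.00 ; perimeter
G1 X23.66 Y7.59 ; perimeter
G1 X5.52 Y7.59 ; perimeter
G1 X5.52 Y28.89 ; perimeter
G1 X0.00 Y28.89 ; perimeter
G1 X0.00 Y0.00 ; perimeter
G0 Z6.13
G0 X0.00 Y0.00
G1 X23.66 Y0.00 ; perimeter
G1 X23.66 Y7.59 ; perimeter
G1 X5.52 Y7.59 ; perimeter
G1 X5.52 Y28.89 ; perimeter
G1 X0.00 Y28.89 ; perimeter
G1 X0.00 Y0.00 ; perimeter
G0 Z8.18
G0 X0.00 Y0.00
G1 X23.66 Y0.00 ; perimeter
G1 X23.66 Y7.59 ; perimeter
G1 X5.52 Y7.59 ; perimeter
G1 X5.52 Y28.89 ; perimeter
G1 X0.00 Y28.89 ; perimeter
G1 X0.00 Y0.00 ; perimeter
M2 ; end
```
solid part
  facet normal 0.0000 0.0000 -1.0000
    outer loop
      vertex 23.66 7.59 0.00
      vertex 23.66 0.00 0.00
      vertex 0.00 0.00 0.00
    endloop
  endfacet
  facet normal 0.0000 0.0000 -1.0000
    outer loop
      vertex 5.52 7.59 0.00
      vertex 23.66 7.59 0.00
      vertex 0.00 0.00 0.00
    endloop
  endfacet
  facet normal 0.0000 0.0000 -1.0000
    outer loop
      vertex 5.52 28.89 0.00
      vertex 5.52 7.59 0.00
      vertex 0.00 0.00 0.00
    endloop
  endfacet
  facet normal 0.0000 0.0000 -1.0000
    outer loop
      vertex 0.00 28.89 0.00
      vertex 5.52 28.89 0.00
      vertex 0.00 0.00 0.00
    endloop
  endfacet
  facet normal 0.0000 0.0000 1.0000
    outer loop
      vertex 0.00 0.00 8.18
      vertex 23.66 0.00 8.18
      vertex 23.66 7.59 8.18
    endloop
  endfacet
  facet normal 0.0000 0.0000 1.0000
    outer loop
      vertex 0.00 0.00 8.18
      vertex 23.66 7.59 8.18
      vertex 5.52 7.59 8.18
    endloop
  endfacet
  facet normal 0.0000 0.0000 1.0000
    outer loop
      vertex 0.00 0.00 8.18
      vertex 5.52 7.59 8.18
      vertex 5.52 28.89 8.18
    endloop
  endfacet
  facet normal 0.0000 0.0000 1.0000
    outer loop
      vertex 0.00 0.00 8.18
      vertex 5.52 28.89 8.18
      vertex 0.00 28.89 8.18
    endloop
  endfacet
  facet normal 0.0000 -1.0000 0.0000
    outer loop
      vertex 0.00 0.00 0.00
      vertex 23.66 0.00 0.00
      vertex 23.66 0.00 8.18
    endloop
  endfacet
  facet normal 0.0000 -1.0000 0.0000
    outer loop
      vertex 0.00 0.00 0.00
      vertex 23.66 0.00 8.18
      vertex 0.00 0.00 8.18
    endloop
  endfacet
  facet normal 1.0000 0.0000 0.0000
    outer loop
      vertex 23.66 0.00 0.00
      vertex 23.66 7.59 0.00
      vertex 23.66 7.59 8.18
    endloop
  endfacet
  facet normal 1.0000 0.0000 0.0000
    outer loop
      vertex 23.66 0.00 0.00
      vertex 23.66 7.59 8.18
      vertex 23.66 0.00 8.18
    endloop
  endfacet
  facet normal 0.0000 1.0000 0.0000
    outer loop
      vertex 23.66 7.59 0.00
      vertex 5.52 7.59 0.00
      vertex 5.52 7.59 8.18
    endloop
  endfacet
  facet normal 0.0000 1.0000 0.0000
    outer loop
      vertex 23.66 7.59 0.00
      vertex 5.52 7.59 8.18
      vertex 23.66 7.59 8.18
    endloop
  endfacet
  facet normal 1.0000 0.0000 0.0000
    outer loop
      vertex 5.52 7.59 0.00
      vertex 5.52 28.89 0.00
      vertex 5.52 28.89 8.18
    endloop
  endfacet
  facet normal 1.0000 0.0000 0.0000
    outer loop
      vertex 5.52 7.59 0.00
      vertex 5.52 28.89 8.18
      vertex 5.52 7.59 8.18
    endloop
  endfacet
  facet normal 0.0000 1.0000 0.0000
    outer loop
      vertex 5.52 28.89 0.00
      vertex 0.00 28.89 0.00
      vertex 0.00 28.89 8.18
    endloop
  endfacet
  facet normal 0.0000 1.0000 0.0000
    outer loop
      vertex 5.52 28.89 0.00
      vertex 0.00 28.89 8.18
      vertex 5.52 28.89 8.18
    endloop
  endfacet
  facet normal -1.0000 0.0000 0.0000
    outer loop
      vertex 0.00 28.89 0.00
      vertex 0.00 0.00 0.00
      vertex 0.00 0.00 8.18
    endloop
  endfacet
  facet normal -1.0000 0.0000 0.0000
    outer loop
      vertex 0.00 28.89 0.00
      vertex 0.00 0.00 8.18
      vertex 0.00 28.89 8.18
    endloop
  endfacet
endsolid part

The G0 Z moves step by Δz≈2.04 mm. Every layer's G1 loop is the same polygon, so the solid is a straight extrusion of it from z=0 to z≈8.18. Closing with flat bottom and top caps and triangulating gives 20 facets — an L-shaped prism: outer 23.7 × 28.9 mm, arm thicknesses ≈ 7.59 mm (horizontal) and 5.52 mm (vertical), extruded 8.18 mm in z.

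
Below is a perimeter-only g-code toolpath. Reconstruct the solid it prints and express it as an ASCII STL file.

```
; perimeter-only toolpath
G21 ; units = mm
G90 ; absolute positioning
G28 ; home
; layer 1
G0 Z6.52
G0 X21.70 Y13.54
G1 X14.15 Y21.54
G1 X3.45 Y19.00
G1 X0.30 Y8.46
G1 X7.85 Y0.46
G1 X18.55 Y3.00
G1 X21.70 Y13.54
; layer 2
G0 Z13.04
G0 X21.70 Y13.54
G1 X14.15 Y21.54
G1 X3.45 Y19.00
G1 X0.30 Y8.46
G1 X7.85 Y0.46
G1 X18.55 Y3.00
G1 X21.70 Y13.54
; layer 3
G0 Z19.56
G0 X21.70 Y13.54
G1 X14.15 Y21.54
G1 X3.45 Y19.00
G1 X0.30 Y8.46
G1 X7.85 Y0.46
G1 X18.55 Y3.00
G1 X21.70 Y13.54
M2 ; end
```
solid part
  facet normal 0.0000 0.0000 -1.0000
    outer loop
      vertex 3.45 19.00 0.00
      vertex 14.15 21.54 0.00
      vertex 21.70 13.54 0.00
    endloop
  endfacet
  facet normal 0.0000 0.0000 -1.0000
    outer loop
      vertex 0.30 8.46 0.00
      vertex 3.45 19.00 0.00
      vertex 21.70 13.54 0.00
    endloop
  endfacet
  facet normal 0.0000 0.0000 -1.0000
    outer loop
      vertex 7.85 0.46 0.00
      vertex 0.30 8.46 0.00
      vertex 21.70 13.54 0.00
    endloop
  endfacet
  facet normal 0.0000 0.0000 -1.0000
    outer loop
      vertex 18.55 3.00 0.00
      vertex 7.85 0.46 0.00
      vertex 21.70 13.54 0.00
    endloop
  endfacet
  facet normal 0.0000 0.0000 1.0000
    outer loop
      vertex 21.70 13.54 19.56
      vertex 14.15 21.54 19.56
      vertex 3.45 19.00 19.56
    endloop
  endfacet
  facet normal 0.0000 0.0000 1.0000
    outer loop
      vertex 21.70 13.54 19.56
      vertex 3.45 19.00 19.56
      vertex 0.30 8.46 19.56
    endloop
  endfacet
  facet normal 0.0000 0.0000 1.0000
    outer loop
      vertex 21.70 13.54 19.56
      vertex 0.30 8.46 19.56
      vertex 7.85 0.46 19.56
    endloop
  endfacet
  facet normal 0.0000 0.0000 1.0000
    outer loop
      vertex 21.70 13.54 19.56
      vertex 7.85 0.46 19.56
      vertex 18.55 3.00 19.56
    endloop
  endfacet
  facet normal 0.7273 0.6864 0.0000
    outer loop
      vertex 21.70 13.54 0.00
      vertex 14.15 21.54 0.00
      vertex 14.15 21.54 19.56
    endloop
  endfacet
  facet normal 0.7273 0.6864 0.0000
    outer loop
      vertex 21.70 13.54 0.00
      vertex 14.15 21.54 19.56
      vertex 21.70 13.54 19.56
    endloop
  endfacet
  facet normal -0.2310 0.9730 0.0000
    outer loop
      vertex 14.15 21.54 0.00
      vertex 3.45 19.00 0.00
      vertex 3.45 19.00 19.56
    endloop
  endfacet
  facet normal -0.2310 0.9730 0.0000
    outer loop
      vertex 14.15 21.54 0.00
      vertex 3.45 19.00 19.56
      vertex 14.15 21.54 19.56
    endloop
  endfacet
  facet normal -0.9581 0.2863 0.0000
    outer loop
      vertex 3.45 19.00 0.00
      vertex 0.30 8.46 0.00
      vertex 0.30 8.46 19.56
    endloop
  endfacet
  facet normal -0.9581 0.2863 0.0000
    outer loop
      vertex 3.45 19.00 0.00
      vertex 0.30 8.46 19.56
      vertex 3.45 19.00 19.56
    endloop
  endfacet
  facet normal -0.7273 -0.6864 0.0000
    outer loop
      vertex 0.30 8.46 0.00
      vertex 7.85 0.46 0.00
      vertex 7.85 0.46 19.56
    endloop
  endfacet
  facet normal -0.7273 -0.6864 0.0000
    outer loop
      vertex 0.30 8.46 0.00
      vertex 7.85 0.46 19.56
      vertex 0.30 8.46 19.56
    endloop
  endfacet
  facet normal 0.2310 -0.9730 0.0000
    outer loop
      vertex 7.85 0.46 0.00
      vertex 18.55 3.00 0.00
      vertex 18.55 3.00 19.56
    endloop
  endfacet
  facet normal 0.2310 -0.9730 0.0000
    outer loop
      vertex 7.85 0.46 0.00
      vertex 18.55 3.00 19.56
      vertex 7.85 0.46 19.56
    endloop
  endfacet
  facet normal 0.9581 -0.2863 0.0000
    outer loop
      vertex 18.55 3.00 0.00
      vertex 21.70 13.54 0.00
      vertex 21.70 13.54 19.56
    endloop
  endfacet
  facet normal 0.9581 -0.2863 0.0000
    outer loop
      vertex 18.55 3.00 0.00
      vertex 21.70 13.54 19.56
      vertex 18.55 3.00 19.56
    endloop
  endfacet
endsolid part

The G0 Z moves step by Δz≈6.52 mm. Every layer's G1 loop is the same polygon, so the solid is a straight extrusion of it from z=0 to z≈19.6. Closing with flat bottom and top caps and triangulating gives 20 facets — a regular 6-sided prism (a cylinder approximated with 6 flat sides), circumscribed radius ≈ 11 mm, height ≈ 19.6 mm.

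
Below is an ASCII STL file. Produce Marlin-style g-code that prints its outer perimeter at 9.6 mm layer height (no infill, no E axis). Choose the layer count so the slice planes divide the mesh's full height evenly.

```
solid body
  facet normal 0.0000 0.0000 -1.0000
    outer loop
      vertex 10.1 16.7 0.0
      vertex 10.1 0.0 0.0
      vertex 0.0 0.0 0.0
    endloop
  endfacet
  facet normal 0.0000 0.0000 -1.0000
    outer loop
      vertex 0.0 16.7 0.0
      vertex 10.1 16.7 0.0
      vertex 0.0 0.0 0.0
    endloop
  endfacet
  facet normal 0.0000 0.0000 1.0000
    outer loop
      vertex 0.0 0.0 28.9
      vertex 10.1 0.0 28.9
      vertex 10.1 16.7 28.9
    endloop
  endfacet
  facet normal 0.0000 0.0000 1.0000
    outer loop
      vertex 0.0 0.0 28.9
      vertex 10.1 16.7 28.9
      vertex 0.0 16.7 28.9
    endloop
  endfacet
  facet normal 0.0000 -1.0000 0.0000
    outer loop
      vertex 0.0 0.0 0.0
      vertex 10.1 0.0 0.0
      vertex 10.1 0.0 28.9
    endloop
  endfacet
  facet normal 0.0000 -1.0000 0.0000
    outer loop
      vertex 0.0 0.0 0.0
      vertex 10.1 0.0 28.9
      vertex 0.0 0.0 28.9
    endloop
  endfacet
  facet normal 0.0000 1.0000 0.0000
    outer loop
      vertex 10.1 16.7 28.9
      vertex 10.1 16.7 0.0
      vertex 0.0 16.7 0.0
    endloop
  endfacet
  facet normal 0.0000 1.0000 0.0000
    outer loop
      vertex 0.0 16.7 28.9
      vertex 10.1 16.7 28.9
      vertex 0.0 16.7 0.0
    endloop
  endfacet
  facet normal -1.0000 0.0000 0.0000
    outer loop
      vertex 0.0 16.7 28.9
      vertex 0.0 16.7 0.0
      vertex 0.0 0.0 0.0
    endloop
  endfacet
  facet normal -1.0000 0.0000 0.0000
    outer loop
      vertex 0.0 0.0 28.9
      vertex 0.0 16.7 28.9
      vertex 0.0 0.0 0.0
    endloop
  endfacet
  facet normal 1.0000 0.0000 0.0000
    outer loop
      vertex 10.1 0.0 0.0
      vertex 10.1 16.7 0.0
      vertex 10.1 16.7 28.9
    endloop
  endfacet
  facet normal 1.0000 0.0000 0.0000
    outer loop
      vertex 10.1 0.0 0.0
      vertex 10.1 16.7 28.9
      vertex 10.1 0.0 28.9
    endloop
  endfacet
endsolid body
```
; perimeter-only toolpath
G21 ; units = mm
G90 ; absolute positioning
G28 ; home
; layer 1
G0 Z9.6
G0 X0.0 Y0.0
G1 X10.1 Y0.0
G1 X10.1 Y16.7
G1 X0.0 Y16.7
G1 X0.0 Y0.0
; layer 2
G0 Z19.3
G0 X0.0 Y0.0
G1 X10.1 Y0.0
G1 X10.1 Y16.7
G1 X0.0 Y16.7
G1 X0.0 Y0.0
; layer 3
G0 Z28.9
G0 X0.0 Y0.0
G1 X10.1 Y0.0
G1 X10.1 Y16.7
G1 X0.0 Y16.7
G1 X0.0 Y0.0
M2 ; end

The solid is a rectangular box, roughly 10.1 × 16.7 mm footprint and 28.9 mm tall. Slicing at Δz = 9.6 mm — 3 equal slices spanning the solid's height, so layer i sits at z = i·h/3 — gives 3 non-empty perimeters. Each is a 4-segment closed polygon; G0 lifts to the layer z and rapids to the start vertex, then G1 traces the edges.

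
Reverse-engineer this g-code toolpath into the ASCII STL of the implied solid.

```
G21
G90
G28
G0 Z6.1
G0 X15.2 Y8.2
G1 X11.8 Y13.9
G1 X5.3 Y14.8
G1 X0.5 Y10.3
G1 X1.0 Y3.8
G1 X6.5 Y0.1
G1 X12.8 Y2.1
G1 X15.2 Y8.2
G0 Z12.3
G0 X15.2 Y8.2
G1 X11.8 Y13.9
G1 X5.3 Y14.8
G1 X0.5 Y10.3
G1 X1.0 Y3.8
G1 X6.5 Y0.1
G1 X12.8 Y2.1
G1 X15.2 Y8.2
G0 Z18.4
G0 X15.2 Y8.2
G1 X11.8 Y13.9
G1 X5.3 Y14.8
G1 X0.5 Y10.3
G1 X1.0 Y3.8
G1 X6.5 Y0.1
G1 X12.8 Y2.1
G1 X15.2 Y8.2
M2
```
solid part
  facet normal 0.0000 0.0000 -1.0000
    outer loop
      vertex 5.3 14.8 0.0
      vertex 11.8 13.9 0.0
      vertex 15.2 8.2 0.0
    endloop
  endfacet
  facet normal 0.0000 0.0000 -1.0000
    outer loop
      vertex 0.5 10.3 0.0
      vertex 5.3 14.8 0.0
      vertex 15.2 8.2 0.0
    endloop
  endfacet
  facet normal 0.0000 0.0000 -1.0000
    outer loop
      vertex 1.0 3.8 0.0
      vertex 0.5 10.3 0.0
      vertex 15.2 8.2 0.0
    endloop
  endfacet
  facet normal 0.0000 0.0000 -1.0000
    outer loop
      vertex 6.5 0.1 0.0
      vertex 1.0 3.8 0.0
      vertex 15.2 8.2 0.0
    endloop
  endfacet
  facet normal 0.0000 0.0000 -1.0000
    outer loop
      vertex 12.8 2.1 0.0
      vertex 6.5 0.1 0.0
      vertex 15.2 8.2 0.0
    endloop
  endfacet
  facet normal 0.0000 0.0000 1.0000
    outer loop
      vertex 15.2 8.2 18.4
      vertex 11.8 13.9 18.4
      vertex 5.3 14.8 18.4
    endloop
  endfacet
  facet normal 0.0000 0.0000 1.0000
    outer loop
      vertex 15.2 8.2 18.4
      vertex 5.3 14.8 18.4
      vertex 0.5 10.3 18.4
    endloop
  endfacet
  facet normal 0.0000 0.0000 1.0000
    outer loop
      vertex 15.2 8.2 18.4
      vertex 0.5 10.3 18.4
      vertex 1.0 3.8 18.4
    endloop
  endfacet
  facet normal 0.0000 0.0000 1.0000
    outer loop
      vertex 15.2 8.2 18.4
      vertex 1.0 3.8 18.4
      vertex 6.5 0.1 18.4
    endloop
  endfacet
  facet normal 0.0000 0.0000 1.0000
    outer loop
      vertex 15.2 8.2 18.4
      vertex 6.5 0.1 18.4
      vertex 12.8 2.1 18.4
    endloop
  endfacet
  facet normal 0.8588 0.5123 0.0000
    outer loop
      vertex 15.2 8.2 0.0
      vertex 11.8 13.9 0.0
      vertex 11.8 13.9 18.4
    endloop
  endfacet
  facet normal 0.8588 0.5123 0.0000
    outer loop
      vertex 15.2 8.2 0.0
      vertex 11.8 13.9 18.4
      vertex 15.2 8.2 18.4
    endloop
  endfacet
  facet normal 0.1372 0.9905 0.0000
    outer loop
      vertex 11.8 13.9 0.0
      vertex 5.3 14.8 0.0
      vertex 5.3 14.8 18.4
    endloop
  endfacet
  facet normal 0.1372 0.9905 0.0000
    outer loop
      vertex 11.8 13.9 0.0
      vertex 5.3 14.8 18.4
      vertex 11.8 13.9 18.4
    endloop
  endfacet
  facet normal -0.6839 0.7295 0.0000
    outer loop
      vertex 5.3 14.8 0.0
      vertex 0.5 10.3 0.0
      vertex 0.5 10.3 18.4
    endloop
  endfacet
  facet normal -0.6839 0.7295 0.0000
    outer loop
      vertex 5.3 14.8 0.0
      vertex 0.5 10.3 18.4
      vertex 5.3 14.8 18.4
    endloop
  endfacet
  facet normal -0.9971 -0.0767 0.0000
    outer loop
      vertex 0.5 10.3 0.0
      vertex 1.0 3.8 0.0
      vertex 1.0 3.8 18.4
    endloop
  endfacet
  facet normal -0.9971 -0.0767 0.0000
    outer loop
      vertex 0.5 10.3 0.0
      vertex 1.0 3.8 18.4
      vertex 0.5 10.3 18.4
    endloop
  endfacet
  facet normal -0.5582 -0.8297 0.0000
    outer loop
      vertex 1.0 3.8 0.0
      vertex 6.5 0.1 0.0
      vertex 6.5 0.1 18.4
    endloop
  endfacet
  facet normal -0.5582 -0.8297 0.0000
    outer loop
      vertex 1.0 3.8 0.0
      vertex 6.5 0.1 18.4
      vertex 1.0 3.8 18.4
    endloop
  endfacet
  facet normal 0.3026 -0.9531 0.0000
    outer loop
      vertex 6.5 0.1 0.0
      vertex 12.8 2.1 0.0
      vertex 12.8 2.1 18.4
    endloop
  endfacet
  facet normal 0.3026 -0.9531 0.0000
    outer loop
      vertex 6.5 0.1 0.0
      vertex 12.8 2.1 18.4
      vertex 6.5 0.1 18.4
    endloop
  endfacet
  facet normal 0.9306 -0.3661 0.0000
    outer loop
      vertex 12.8 2.1 0.0
      vertex 15.2 8.2 0.0
      vertex 15.2 8.2 18.4
    endloop
  endfacet
  facet normal 0.9306 -0.3661 0.0000
    outer loop
      vertex 12.8 2.1 0.0
      vertex 15.2 8.2 18.4
      vertex 12.8 2.1 18.4
    endloop
  endfacet
endsolid part

The G0 Z moves step by Δz≈6.1 mm. Every layer's G1 loop is the same polygon, so the solid is a straight extrusion of it from z=0 to z≈18.4. Closing with flat bottom and top caps and triangulating gives 24 facets — a regular 7-sided prism (a cylinder approximated with 7 flat sides), circumscribed radius ≈ 7.6 mm, height ≈ 18.4 mm.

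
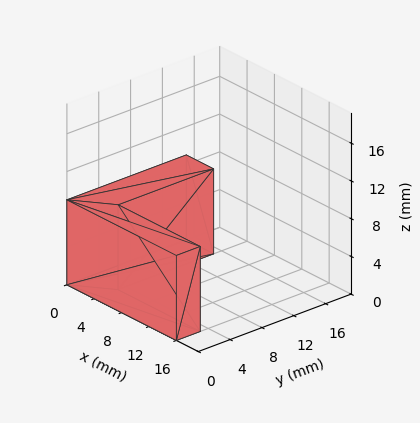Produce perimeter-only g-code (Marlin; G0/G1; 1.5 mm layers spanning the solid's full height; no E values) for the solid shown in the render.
Reading the render: the shape is an L-shaped prism: outer 16 × 15 mm, arm thicknesses ≈ 3 mm (horizontal) and 4 mm (vertical), extruded 9 mm in z (dimensions read to the nearest mm from the axis ticks). For the g-code, the solid's height is divided into equal slices at the stated Δz and each level perimeter traced with G1 moves after a G0 lift.

; perimeter-only toolpath
G21 ; units = mm
G90 ; absolute positioning
G28 ; home
; layer 1
G0 Z1.5
G0 X0.0 Y0.0
G1 X16.0 Y0.0
G1 X16.0 Y3.0
G1 X4.0 Y3.0
G1 X4.0 Y15.0
G1 X0.0 Y15.0
G1 X0.0 Y0.0
; layer 2
G0 Z3.0
G0 X0.0 Y0.0
G1 X16.0 Y0.0
G1 X16.0 Y3.0
G1 X4.0 Y3.0
G1 X4.0 Y15.0
G1 X0.0 Y15.0
G1 X0.0 Y0.0
; layer 3
G0 Z4.5
G0 X0.0 Y0.0
G1 X16.0 Y0.0
G1 X16.0 Y3.0
G1 X4.0 Y3.0
G1 X4.0 Y15.0
G1 X0.0 Y15.0
G1 X0.0 Y0.0
; layer 4
G0 Z6.0
G0 X0.0 Y0.0
G1 X16.0 Y0.0
G1 X16.0 Y3.0
G1 X4.0 Y3.0
G1 X4.0 Y15.0
G1 X0.0 Y15.0
G1 X0.0 Y0.0
; layer 5
G0 Z7.5
G0 X0.0 Y0.0
G1 X16.0 Y0.0
G1 X16.0 Y3.0
G1 X4.0 Y3.0
G1 X4.0 Y15.0
G1 X0.0 Y15.0
G1 X0.0 Y0.0
; layer 6
G0 Z9.0
G0 X0.0 Y0.0
G1 X16.0 Y0.0
G1 X16.0 Y3.0
G1 X4.0 Y3.0
G1 X4.0 Y15.0
G1 X0.0 Y15.0
G1 X0.0 Y0.0
M2 ; end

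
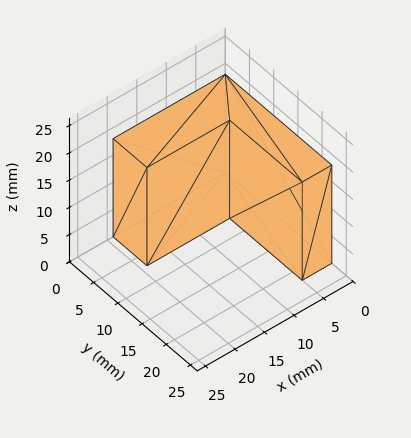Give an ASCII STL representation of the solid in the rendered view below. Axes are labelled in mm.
Reading the render: the shape is an L-shaped prism: outer 19 × 22 mm, arm thicknesses ≈ 7 mm (horizontal) and 5 mm (vertical), extruded 18 mm in z (dimensions read to the nearest mm from the axis ticks). For the STL, each face is triangulated and given an outward normal.

solid part
  facet normal 0.0000 0.0000 -1.0000
    outer loop
      vertex 19.000 7.000 0.000
      vertex 19.000 0.000 0.000
      vertex 0.000 0.000 0.000
    endloop
  endfacet
  facet normal 0.0000 0.0000 -1.0000
    outer loop
      vertex 5.000 7.000 0.000
      vertex 19.000 7.000 0.000
      vertex 0.000 0.000 0.000
    endloop
  endfacet
  facet normal 0.0000 0.0000 -1.0000
    outer loop
      vertex 5.000 22.000 0.000
      vertex 5.000 7.000 0.000
      vertex 0.000 0.000 0.000
    endloop
  endfacet
  facet normal 0.0000 0.0000 -1.0000
    outer loop
      vertex 0.000 22.000 0.000
      vertex 5.000 22.000 0.000
      vertex 0.000 0.000 0.000
    endloop
  endfacet
  facet normal 0.0000 0.0000 1.0000
    outer loop
      vertex 0.000 0.000 18.000
      vertex 19.000 0.000 18.000
      vertex 19.000 7.000 18.000
    endloop
  endfacet
  facet normal 0.0000 0.0000 1.0000
    outer loop
      vertex 0.000 0.000 18.000
      vertex 19.000 7.000 18.000
      vertex 5.000 7.000 18.000
    endloop
  endfacet
  facet normal 0.0000 0.0000 1.0000
    outer loop
      vertex 0.000 0.000 18.000
      vertex 5.000 7.000 18.000
      vertex 5.000 22.000 18.000
    endloop
  endfacet
  facet normal 0.0000 0.0000 1.0000
    outer loop
      vertex 0.000 0.000 18.000
      vertex 5.000 22.000 18.000
      vertex 0.000 22.000 18.000
    endloop
  endfacet
  facet normal 0.0000 -1.0000 0.0000
    outer loop
      vertex 0.000 0.000 0.000
      vertex 19.000 0.000 0.000
      vertex 19.000 0.000 18.000
    endloop
  endfacet
  facet normal 0.0000 -1.0000 0.0000
    outer loop
      vertex 0.000 0.000 0.000
      vertex 19.000 0.000 18.000
      vertex 0.000 0.000 18.000
    endloop
  endfacet
  facet normal 1.0000 0.0000 0.0000
    outer loop
      vertex 19.000 0.000 0.000
      vertex 19.000 7.000 0.000
      vertex 19.000 7.000 18.000
    endloop
  endfacet
  facet normal 1.0000 0.0000 0.0000
    outer loop
      vertex 19.000 0.000 0.000
      vertex 19.000 7.000 18.000
      vertex 19.000 0.000 18.000
    endloop
  endfacet
  facet normal 0.0000 1.0000 0.0000
    outer loop
      vertex 19.000 7.000 0.000
      vertex 5.000 7.000 0.000
      vertex 5.000 7.000 18.000
    endloop
  endfacet
  facet normal 0.0000 1.0000 0.0000
    outer loop
      vertex 19.000 7.000 0.000
      vertex 5.000 7.000 18.000
      vertex 19.000 7.000 18.000
    endloop
  endfacet
  facet normal 1.0000 0.0000 0.0000
    outer loop
      vertex 5.000 7.000 0.000
      vertex 5.000 22.000 0.000
      vertex 5.000 22.000 18.000
    endloop
  endfacet
  facet normal 1.0000 0.0000 0.0000
    outer loop
      vertex 5.000 7.000 0.000
      vertex 5.000 22.000 18.000
      vertex 5.000 7.000 18.000
    endloop
  endfacet
  facet normal 0.0000 1.0000 0.0000
    outer loop
      vertex 5.000 22.000 0.000
      vertex 0.000 22.000 0.000
      vertex 0.000 22.000 18.000
    endloop
  endfacet
  facet normal 0.0000 1.0000 0.0000
    outer loop
      vertex 5.000 22.000 0.000
      vertex 0.000 22.000 18.000
      vertex 5.000 22.000 18.000
    endloop
  endfacet
  facet normal -1.0000 0.0000 0.0000
    outer loop
      vertex 0.000 22.000 0.000
      vertex 0.000 0.000 0.000
      vertex 0.000 0.000 18.000
    endloop
  endfacet
  facet normal -1.0000 0.0000 0.0000
    outer loop
      vertex 0.000 22.000 0.000
      vertex 0.000 0.000 18.000
      vertex 0.000 22.000 18.000
    endloop
  endfacet
endsolid part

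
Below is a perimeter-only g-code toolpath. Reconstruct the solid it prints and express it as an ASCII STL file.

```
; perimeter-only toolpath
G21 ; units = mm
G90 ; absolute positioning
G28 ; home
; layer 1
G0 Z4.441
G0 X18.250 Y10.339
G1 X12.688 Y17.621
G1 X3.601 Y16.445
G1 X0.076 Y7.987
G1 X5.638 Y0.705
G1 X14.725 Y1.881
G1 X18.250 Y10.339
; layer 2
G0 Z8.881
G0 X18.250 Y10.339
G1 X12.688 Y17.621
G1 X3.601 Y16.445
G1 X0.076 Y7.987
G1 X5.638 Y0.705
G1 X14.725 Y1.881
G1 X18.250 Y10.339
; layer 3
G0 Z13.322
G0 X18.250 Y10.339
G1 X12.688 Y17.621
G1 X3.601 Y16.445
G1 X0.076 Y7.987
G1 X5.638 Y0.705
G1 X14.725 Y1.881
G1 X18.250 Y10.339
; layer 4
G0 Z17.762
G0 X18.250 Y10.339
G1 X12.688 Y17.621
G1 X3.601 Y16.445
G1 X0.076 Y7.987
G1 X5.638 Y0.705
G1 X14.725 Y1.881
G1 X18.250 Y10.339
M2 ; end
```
solid part
  facet normal 0.0000 0.0000 -1.0000
    outer loop
      vertex 3.601 16.445 0.000
      vertex 12.688 17.621 0.000
      vertex 18.250 10.339 0.000
    endloop
  endfacet
  facet normal 0.0000 0.0000 -1.0000
    outer loop
      vertex 0.076 7.987 0.000
      vertex 3.601 16.445 0.000
      vertex 18.250 10.339 0.000
    endloop
  endfacet
  facet normal 0.0000 0.0000 -1.0000
    outer loop
      vertex 5.638 0.705 0.000
      vertex 0.076 7.987 0.000
      vertex 18.250 10.339 0.000
    endloop
  endfacet
  facet normal 0.0000 0.0000 -1.0000
    outer loop
      vertex 14.725 1.881 0.000
      vertex 5.638 0.705 0.000
      vertex 18.250 10.339 0.000
    endloop
  endfacet
  facet normal 0.0000 0.0000 1.0000
    outer loop
      vertex 18.250 10.339 17.762
      vertex 12.688 17.621 17.762
      vertex 3.601 16.445 17.762
    endloop
  endfacet
  facet normal 0.0000 0.0000 1.0000
    outer loop
      vertex 18.250 10.339 17.762
      vertex 3.601 16.445 17.762
      vertex 0.076 7.987 17.762
    endloop
  endfacet
  facet normal 0.0000 0.0000 1.0000
    outer loop
      vertex 18.250 10.339 17.762
      vertex 0.076 7.987 17.762
      vertex 5.638 0.705 17.762
    endloop
  endfacet
  facet normal 0.0000 0.0000 1.0000
    outer loop
      vertex 18.250 10.339 17.762
      vertex 5.638 0.705 17.762
      vertex 14.725 1.881 17.762
    endloop
  endfacet
  facet normal 0.7947 0.6070 0.0000
    outer loop
      vertex 18.250 10.339 0.000
      vertex 12.688 17.621 0.000
      vertex 12.688 17.621 17.762
    endloop
  endfacet
  facet normal 0.7947 0.6070 0.0000
    outer loop
      vertex 18.250 10.339 0.000
      vertex 12.688 17.621 17.762
      vertex 18.250 10.339 17.762
    endloop
  endfacet
  facet normal -0.1283 0.9917 0.0000
    outer loop
      vertex 12.688 17.621 0.000
      vertex 3.601 16.445 0.000
      vertex 3.601 16.445 17.762
    endloop
  endfacet
  facet normal -0.1283 0.9917 0.0000
    outer loop
      vertex 12.688 17.621 0.000
      vertex 3.601 16.445 17.762
      vertex 12.688 17.621 17.762
    endloop
  endfacet
  facet normal -0.9230 0.3847 0.0000
    outer loop
      vertex 3.601 16.445 0.000
      vertex 0.076 7.987 0.000
      vertex 0.076 7.987 17.762
    endloop
  endfacet
  facet normal -0.9230 0.3847 0.0000
    outer loop
      vertex 3.601 16.445 0.000
      vertex 0.076 7.987 17.762
      vertex 3.601 16.445 17.762
    endloop
  endfacet
  facet normal -0.7947 -0.6070 0.0000
    outer loop
      vertex 0.076 7.987 0.000
      vertex 5.638 0.705 0.000
      vertex 5.638 0.705 17.762
    endloop
  endfacet
  facet normal -0.7947 -0.6070 0.0000
    outer loop
      vertex 0.076 7.987 0.000
      vertex 5.638 0.705 17.762
      vertex 0.076 7.987 17.762
    endloop
  endfacet
  facet normal 0.1283 -0.9917 0.0000
    outer loop
      vertex 5.638 0.705 0.000
      vertex 14.725 1.881 0.000
      vertex 14.725 1.881 17.762
    endloop
  endfacet
  facet normal 0.1283 -0.9917 0.0000
    outer loop
      vertex 5.638 0.705 0.000
      vertex 14.725 1.881 17.762
      vertex 5.638 0.705 17.762
    endloop
  endfacet
  facet normal 0.9230 -0.3847 0.0000
    outer loop
      vertex 14.725 1.881 0.000
      vertex 18.250 10.339 0.000
      vertex 18.250 10.339 17.762
    endloop
  endfacet
  facet normal 0.9230 -0.3847 0.0000
    outer loop
      vertex 14.725 1.881 0.000
      vertex 18.250 10.339 17.762
      vertex 14.725 1.881 17.762
    endloop
  endfacet
endsolid part

The G0 Z moves step by Δz≈4.441 mm. Every layer's G1 loop is the same polygon, so the solid is a straight extrusion of it from z=0 to z≈17.8. Closing with flat bottom and top caps and triangulating gives 20 facets — a regular 6-sided prism (a cylinder approximated with 6 flat sides), circumscribed radius ≈ 9.16 mm, height ≈ 17.8 mm.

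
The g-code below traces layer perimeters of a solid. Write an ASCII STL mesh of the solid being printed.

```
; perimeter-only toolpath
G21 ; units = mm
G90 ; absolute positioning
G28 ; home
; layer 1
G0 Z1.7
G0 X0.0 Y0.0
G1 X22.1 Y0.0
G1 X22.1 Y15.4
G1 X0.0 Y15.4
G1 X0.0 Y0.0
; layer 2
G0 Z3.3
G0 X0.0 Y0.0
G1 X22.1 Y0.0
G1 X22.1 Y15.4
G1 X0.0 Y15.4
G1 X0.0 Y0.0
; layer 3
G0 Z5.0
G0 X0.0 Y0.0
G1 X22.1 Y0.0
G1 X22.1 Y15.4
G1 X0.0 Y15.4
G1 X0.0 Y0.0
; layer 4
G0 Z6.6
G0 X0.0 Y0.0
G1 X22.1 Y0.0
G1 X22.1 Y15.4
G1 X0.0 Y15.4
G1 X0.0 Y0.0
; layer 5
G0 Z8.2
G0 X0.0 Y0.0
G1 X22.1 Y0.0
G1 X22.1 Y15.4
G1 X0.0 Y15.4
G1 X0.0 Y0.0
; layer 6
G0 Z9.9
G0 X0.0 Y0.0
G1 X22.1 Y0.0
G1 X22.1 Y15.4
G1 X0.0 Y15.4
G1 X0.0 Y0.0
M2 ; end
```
solid part
  facet normal 0.0000 0.0000 -1.0000
    outer loop
      vertex 22.1 15.4 0.0
      vertex 22.1 0.0 0.0
      vertex 0.0 0.0 0.0
    endloop
  endfacet
  facet normal 0.0000 0.0000 -1.0000
    outer loop
      vertex 0.0 15.4 0.0
      vertex 22.1 15.4 0.0
      vertex 0.0 0.0 0.0
    endloop
  endfacet
  facet normal 0.0000 0.0000 1.0000
    outer loop
      vertex 0.0 0.0 9.9
      vertex 22.1 0.0 9.9
      vertex 22.1 15.4 9.9
    endloop
  endfacet
  facet normal 0.0000 0.0000 1.0000
    outer loop
      vertex 0.0 0.0 9.9
      vertex 22.1 15.4 9.9
      vertex 0.0 15.4 9.9
    endloop
  endfacet
  facet normal 0.0000 -1.0000 0.0000
    outer loop
      vertex 0.0 0.0 0.0
      vertex 22.1 0.0 0.0
      vertex 22.1 0.0 9.9
    endloop
  endfacet
  facet normal 0.0000 -1.0000 0.0000
    outer loop
      vertex 0.0 0.0 0.0
      vertex 22.1 0.0 9.9
      vertex 0.0 0.0 9.9
    endloop
  endfacet
  facet normal 0.0000 1.0000 0.0000
    outer loop
      vertex 22.1 15.4 9.9
      vertex 22.1 15.4 0.0
      vertex 0.0 15.4 0.0
    endloop
  endfacet
  facet normal 0.0000 1.0000 0.0000
    outer loop
      vertex 0.0 15.4 9.9
      vertex 22.1 15.4 9.9
      vertex 0.0 15.4 0.0
    endloop
  endfacet
  facet normal -1.0000 0.0000 0.0000
    outer loop
      vertex 0.0 15.4 9.9
      vertex 0.0 15.4 0.0
      vertex 0.0 0.0 0.0
    endloop
  endfacet
  facet normal -1.0000 0.0000 0.0000
    outer loop
      vertex 0.0 0.0 9.9
      vertex 0.0 15.4 9.9
      vertex 0.0 0.0 0.0
    endloop
  endfacet
  facet normal 1.0000 0.0000 0.0000
    outer loop
      vertex 22.1 0.0 0.0
      vertex 22.1 15.4 0.0
      vertex 22.1 15.4 9.9
    endloop
  endfacet
  facet normal 1.0000 0.0000 0.0000
    outer loop
      vertex 22.1 0.0 0.0
      vertex 22.1 15.4 9.9
      vertex 22.1 0.0 9.9
    endloop
  endfacet
endsolid part

The G0 Z moves step by Δz≈1.7 mm. Every layer's G1 loop is the same polygon, so the solid is a straight extrusion of it from z=0 to z≈9.9. Closing with flat bottom and top caps and triangulating gives 12 facets — a rectangular box, roughly 22.1 × 15.4 mm footprint and 9.9 mm tall.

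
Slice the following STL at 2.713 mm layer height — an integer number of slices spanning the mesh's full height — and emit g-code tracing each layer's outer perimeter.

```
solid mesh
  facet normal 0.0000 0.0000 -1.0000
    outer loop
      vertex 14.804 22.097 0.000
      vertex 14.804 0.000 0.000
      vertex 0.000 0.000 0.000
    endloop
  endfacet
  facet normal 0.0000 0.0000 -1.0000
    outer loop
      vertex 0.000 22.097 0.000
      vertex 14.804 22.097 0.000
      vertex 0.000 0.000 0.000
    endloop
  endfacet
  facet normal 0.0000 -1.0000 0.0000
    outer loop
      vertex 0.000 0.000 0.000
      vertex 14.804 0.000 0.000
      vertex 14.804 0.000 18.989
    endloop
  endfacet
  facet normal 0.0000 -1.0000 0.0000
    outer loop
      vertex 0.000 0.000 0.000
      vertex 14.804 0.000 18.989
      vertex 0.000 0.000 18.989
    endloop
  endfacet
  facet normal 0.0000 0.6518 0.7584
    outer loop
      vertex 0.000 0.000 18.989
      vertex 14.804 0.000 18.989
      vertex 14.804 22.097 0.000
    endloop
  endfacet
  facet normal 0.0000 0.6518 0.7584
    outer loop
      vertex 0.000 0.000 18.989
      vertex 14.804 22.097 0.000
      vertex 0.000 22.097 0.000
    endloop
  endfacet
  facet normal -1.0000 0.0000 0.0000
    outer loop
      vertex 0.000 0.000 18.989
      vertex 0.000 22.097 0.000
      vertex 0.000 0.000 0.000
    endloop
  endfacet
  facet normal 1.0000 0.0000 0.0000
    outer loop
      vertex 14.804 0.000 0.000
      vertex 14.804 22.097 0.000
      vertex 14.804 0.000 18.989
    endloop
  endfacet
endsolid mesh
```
; perimeter-only toolpath
G21 ; units = mm
G90 ; absolute positioning
G28 ; home
; layer 1
G0 Z2.713
G0 X0.000 Y0.000
G1 X14.804 Y0.000
G1 X14.804 Y18.940
G1 X0.000 Y18.940
G1 X0.000 Y0.000
; layer 2
G0 Z5.425
G0 X0.000 Y0.000
G1 X14.804 Y0.000
G1 X14.804 Y15.784
G1 X0.000 Y15.784
G1 X0.000 Y0.000
; layer 3
G0 Z8.138
G0 X0.000 Y0.000
G1 X14.804 Y0.000
G1 X14.804 Y12.627
G1 X0.000 Y12.627
G1 X0.000 Y0.000
; layer 4
G0 Z10.851
G0 X0.000 Y0.000
G1 X14.804 Y0.000
G1 X14.804 Y9.470
G1 X0.000 Y9.470
G1 X0.000 Y0.000
; layer 5
G0 Z13.564
G0 X0.000 Y0.000
G1 X14.804 Y0.000
G1 X14.804 Y6.313
G1 X0.000 Y6.313
G1 X0.000 Y0.000
; layer 6
G0 Z16.276
G0 X0.000 Y0.000
G1 X14.804 Y0.000
G1 X14.804 Y3.157
G1 X0.000 Y3.157
G1 X0.000 Y0.000
M2 ; end

The solid is a wedge (ramp): 14.8 × 22.1 mm base, rising to 19 mm along the y=0 edge and sloping linearly to z=0 at y=22.1. Slicing at Δz = 2.713 mm — 7 equal slices spanning the solid's height, so layer i sits at z = i·h/7 — gives 6 non-empty perimeters. Each is a 4-segment closed polygon; G0 lifts to the layer z and rapids to the start vertex, then G1 traces the edges. The cross-section shrinks linearly with z (the slice at the apex is degenerate and omitted).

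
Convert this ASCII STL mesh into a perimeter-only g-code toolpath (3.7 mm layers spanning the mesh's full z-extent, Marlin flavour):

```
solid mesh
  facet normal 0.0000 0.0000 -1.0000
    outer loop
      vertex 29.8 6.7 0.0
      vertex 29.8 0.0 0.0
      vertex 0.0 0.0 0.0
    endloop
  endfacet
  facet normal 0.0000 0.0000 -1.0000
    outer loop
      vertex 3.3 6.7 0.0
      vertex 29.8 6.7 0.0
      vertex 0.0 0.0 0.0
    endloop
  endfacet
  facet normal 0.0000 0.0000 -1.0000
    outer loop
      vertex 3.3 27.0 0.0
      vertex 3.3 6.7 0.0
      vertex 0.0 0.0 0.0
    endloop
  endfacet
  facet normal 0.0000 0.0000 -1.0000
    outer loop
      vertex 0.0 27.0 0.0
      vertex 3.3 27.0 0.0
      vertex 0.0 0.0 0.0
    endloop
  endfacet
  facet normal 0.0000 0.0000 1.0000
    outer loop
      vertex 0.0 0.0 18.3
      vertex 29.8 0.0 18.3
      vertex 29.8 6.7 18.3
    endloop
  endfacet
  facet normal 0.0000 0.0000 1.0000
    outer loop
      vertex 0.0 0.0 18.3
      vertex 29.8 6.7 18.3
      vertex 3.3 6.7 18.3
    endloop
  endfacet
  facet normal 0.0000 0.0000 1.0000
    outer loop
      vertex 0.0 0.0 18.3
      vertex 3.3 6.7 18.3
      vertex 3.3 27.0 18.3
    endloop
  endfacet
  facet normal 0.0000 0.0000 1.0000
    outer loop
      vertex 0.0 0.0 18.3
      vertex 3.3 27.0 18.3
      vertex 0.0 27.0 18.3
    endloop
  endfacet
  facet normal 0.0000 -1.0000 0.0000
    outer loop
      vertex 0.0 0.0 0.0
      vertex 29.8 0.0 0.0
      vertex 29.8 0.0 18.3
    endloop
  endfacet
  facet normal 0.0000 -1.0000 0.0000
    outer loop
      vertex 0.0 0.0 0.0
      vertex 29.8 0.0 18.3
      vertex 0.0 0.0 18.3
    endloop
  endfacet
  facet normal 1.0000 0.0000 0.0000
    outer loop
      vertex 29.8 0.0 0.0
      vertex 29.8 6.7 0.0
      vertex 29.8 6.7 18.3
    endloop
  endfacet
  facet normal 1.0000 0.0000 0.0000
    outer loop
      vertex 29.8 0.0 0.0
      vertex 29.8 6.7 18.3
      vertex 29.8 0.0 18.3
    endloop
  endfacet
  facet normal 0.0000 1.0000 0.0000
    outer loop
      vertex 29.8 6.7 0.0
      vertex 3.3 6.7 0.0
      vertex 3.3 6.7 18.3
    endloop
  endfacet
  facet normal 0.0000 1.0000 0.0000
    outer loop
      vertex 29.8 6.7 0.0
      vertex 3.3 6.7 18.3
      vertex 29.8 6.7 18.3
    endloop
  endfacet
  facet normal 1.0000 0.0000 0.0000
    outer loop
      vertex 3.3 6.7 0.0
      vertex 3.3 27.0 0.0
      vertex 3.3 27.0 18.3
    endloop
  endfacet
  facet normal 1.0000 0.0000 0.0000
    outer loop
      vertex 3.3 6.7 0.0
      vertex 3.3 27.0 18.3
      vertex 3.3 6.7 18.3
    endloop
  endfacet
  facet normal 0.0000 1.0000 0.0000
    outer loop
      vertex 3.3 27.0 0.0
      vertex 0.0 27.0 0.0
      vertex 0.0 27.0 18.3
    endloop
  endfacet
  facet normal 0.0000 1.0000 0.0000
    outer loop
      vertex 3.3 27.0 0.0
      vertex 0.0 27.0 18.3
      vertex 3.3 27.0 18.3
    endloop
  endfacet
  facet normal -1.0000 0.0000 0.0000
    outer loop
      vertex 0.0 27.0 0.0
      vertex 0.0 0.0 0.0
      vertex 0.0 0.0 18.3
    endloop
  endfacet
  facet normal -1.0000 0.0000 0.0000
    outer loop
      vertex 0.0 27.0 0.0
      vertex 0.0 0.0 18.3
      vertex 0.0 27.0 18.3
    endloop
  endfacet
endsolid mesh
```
; perimeter-only toolpath
G21 ; units = mm
G90 ; absolute positioning
G28 ; home
; layer 1
G0 Z3.7
G0 X0.0 Y0.0
G1 X29.8 Y0.0
G1 X29.8 Y6.7
G1 X3.3 Y6.7
G1 X3.3 Y27.0
G1 X0.0 Y27.0
G1 X0.0 Y0.0
; layer 2
G0 Z7.3
G0 X0.0 Y0.0
G1 X29.8 Y0.0
G1 X29.8 Y6.7
G1 X3.3 Y6.7
G1 X3.3 Y27.0
G1 X0.0 Y27.0
G1 X0.0 Y0.0
; layer 3
G0 Z11.0
G0 X0.0 Y0.0
G1 X29.8 Y0.0
G1 X29.8 Y6.7
G1 X3.3 Y6.7
G1 X3.3 Y27.0
G1 X0.0 Y27.0
G1 X0.0 Y0.0
; layer 4
G0 Z14.6
G0 X0.0 Y0.0
G1 X29.8 Y0.0
G1 X29.8 Y6.7
G1 X3.3 Y6.7
G1 X3.3 Y27.0
G1 X0.0 Y27.0
G1 X0.0 Y0.0
; layer 5
G0 Z18.3
G0 X0.0 Y0.0
G1 X29.8 Y0.0
G1 X29.8 Y6.7
G1 X3.3 Y6.7
G1 X3.3 Y27.0
G1 X0.0 Y27.0
G1 X0.0 Y0.0
M2 ; end

The solid is an L-shaped prism: outer 29.8 × 27 mm, arm thicknesses ≈ 6.7 mm (horizontal) and 3.3 mm (vertical), extruded 18.3 mm in z. Slicing at Δz = 3.7 mm — 5 equal slices spanning the solid's height, so layer i sits at z = i·h/5 — gives 5 non-empty perimeters. Each is a 6-segment closed polygon; G0 lifts to the layer z and rapids to the start vertex, then G1 traces the edges.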